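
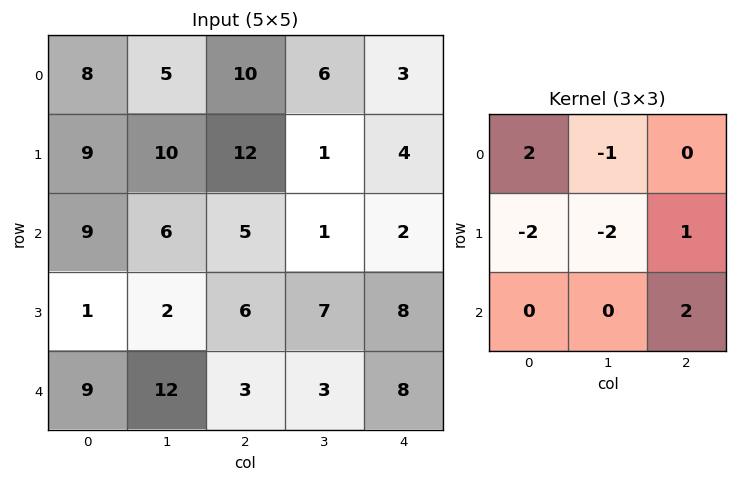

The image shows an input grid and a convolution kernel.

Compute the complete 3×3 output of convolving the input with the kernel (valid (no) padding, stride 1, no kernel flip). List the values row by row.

-5 -41 -4
-5 1 29
18 4 7

Output[0,0]: The receptive field on the input at this output position is [8 5 10 / 9 10 12 / 9 6 5]. Elementwise product with the kernel and sum: 8·2 + 5·-1 + 9·-2 + 10·-2 + 12·1 + 5·2.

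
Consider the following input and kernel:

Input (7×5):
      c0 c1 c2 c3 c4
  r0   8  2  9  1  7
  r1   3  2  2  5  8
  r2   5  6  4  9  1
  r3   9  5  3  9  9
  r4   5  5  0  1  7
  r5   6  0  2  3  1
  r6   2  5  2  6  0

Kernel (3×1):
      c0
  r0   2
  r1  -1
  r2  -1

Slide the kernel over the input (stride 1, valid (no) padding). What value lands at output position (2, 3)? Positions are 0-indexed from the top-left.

8

The receptive field on the input at this output position is [9 / 9 / 1]. Elementwise product with the kernel and sum: 9·2 + 9·-1 + 1·-1.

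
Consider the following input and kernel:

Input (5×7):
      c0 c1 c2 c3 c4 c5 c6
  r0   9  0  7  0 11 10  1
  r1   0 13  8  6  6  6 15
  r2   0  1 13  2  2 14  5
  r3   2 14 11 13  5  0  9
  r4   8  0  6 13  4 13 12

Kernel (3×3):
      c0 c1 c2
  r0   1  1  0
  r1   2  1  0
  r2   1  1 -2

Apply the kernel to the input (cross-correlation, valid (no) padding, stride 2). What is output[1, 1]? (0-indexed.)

61

The receptive field on the input at this output position is [13 2 2 / 11 13 5 / 6 13 4]. Elementwise product with the kernel and sum: 13·1 + 2·1 + 11·2 + 13·1 + 6·1 + 13·1 + 4·-2.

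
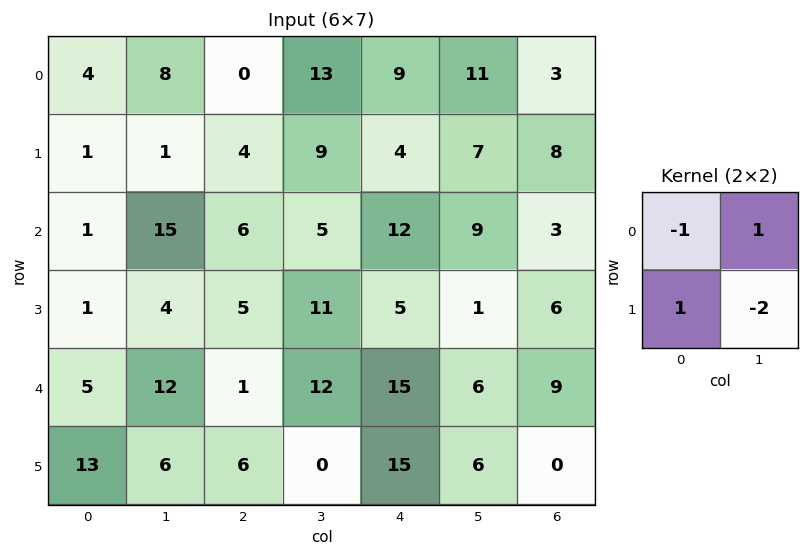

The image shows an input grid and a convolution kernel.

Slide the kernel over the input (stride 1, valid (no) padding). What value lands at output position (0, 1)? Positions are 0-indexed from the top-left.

The receptive field on the input at this output position is [8 0 / 1 4]. Elementwise product with the kernel and sum: 8·-1 + 0·1 + 1·1 + 4·-2.

-15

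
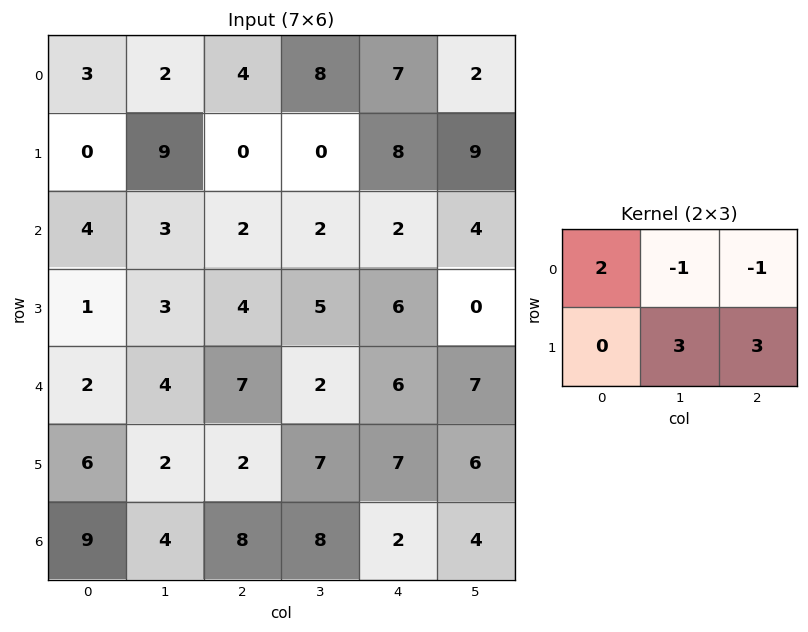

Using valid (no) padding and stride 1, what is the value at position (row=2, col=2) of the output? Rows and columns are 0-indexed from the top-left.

33

The receptive field on the input at this output position is [2 2 2 / 4 5 6]. Elementwise product with the kernel and sum: 2·2 + 2·-1 + 2·-1 + 5·3 + 6·3.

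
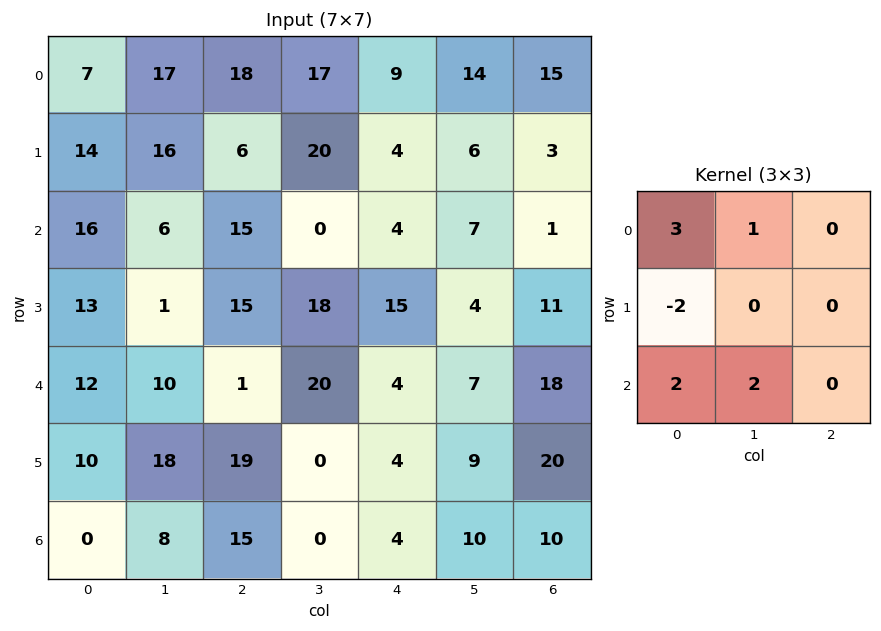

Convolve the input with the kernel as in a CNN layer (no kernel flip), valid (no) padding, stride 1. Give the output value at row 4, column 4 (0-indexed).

39

The receptive field on the input at this output position is [4 7 18 / 4 9 20 / 4 10 10]. Elementwise product with the kernel and sum: 4·3 + 7·1 + 4·-2 + 4·2 + 10·2.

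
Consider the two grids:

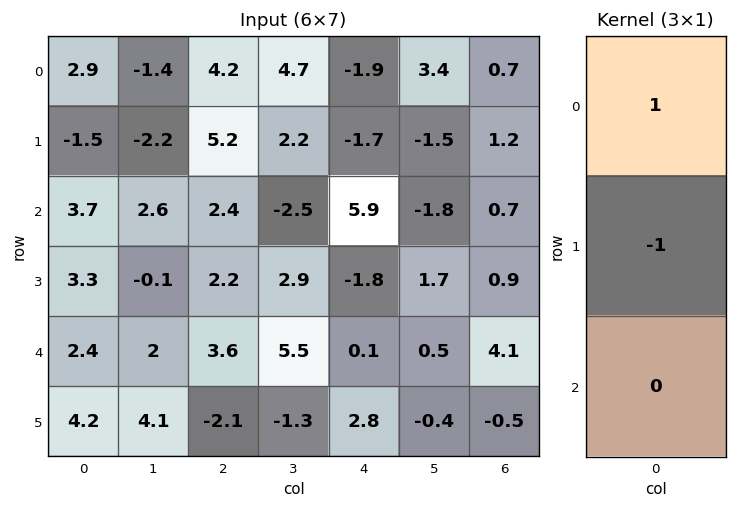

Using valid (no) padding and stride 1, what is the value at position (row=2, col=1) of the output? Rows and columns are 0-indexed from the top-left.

2.7

The receptive field on the input at this output position is [2.6 / -0.1 / 2]. Elementwise product with the kernel and sum: 2.6·1 + -0.1·-1.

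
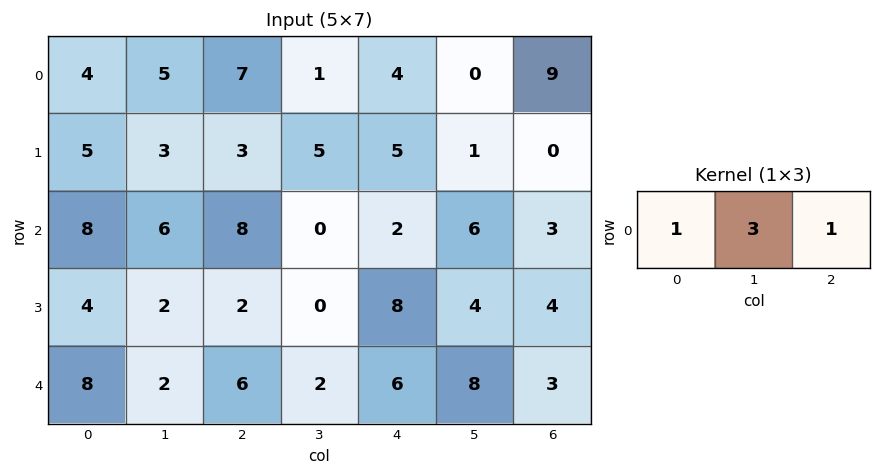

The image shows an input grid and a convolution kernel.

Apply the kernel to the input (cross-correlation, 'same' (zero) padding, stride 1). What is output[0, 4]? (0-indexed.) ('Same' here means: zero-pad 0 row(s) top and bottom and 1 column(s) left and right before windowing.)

13

The receptive field on the zero-padded input at this output position is [1 4 0]. Elementwise product with the kernel and sum: 1·1 + 4·3 + 0·1.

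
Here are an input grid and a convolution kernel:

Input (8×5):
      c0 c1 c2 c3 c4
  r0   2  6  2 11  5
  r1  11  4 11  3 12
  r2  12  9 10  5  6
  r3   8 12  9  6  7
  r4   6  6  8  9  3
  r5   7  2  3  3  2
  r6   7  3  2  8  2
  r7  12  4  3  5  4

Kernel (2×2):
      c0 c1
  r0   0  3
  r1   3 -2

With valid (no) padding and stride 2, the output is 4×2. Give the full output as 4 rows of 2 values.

43 60
27 30
35 30
37 23

Output[0,0]: The receptive field on the input at this output position is [2 6 / 11 4]. Elementwise product with the kernel and sum: 6·3 + 11·3 + 4·-2.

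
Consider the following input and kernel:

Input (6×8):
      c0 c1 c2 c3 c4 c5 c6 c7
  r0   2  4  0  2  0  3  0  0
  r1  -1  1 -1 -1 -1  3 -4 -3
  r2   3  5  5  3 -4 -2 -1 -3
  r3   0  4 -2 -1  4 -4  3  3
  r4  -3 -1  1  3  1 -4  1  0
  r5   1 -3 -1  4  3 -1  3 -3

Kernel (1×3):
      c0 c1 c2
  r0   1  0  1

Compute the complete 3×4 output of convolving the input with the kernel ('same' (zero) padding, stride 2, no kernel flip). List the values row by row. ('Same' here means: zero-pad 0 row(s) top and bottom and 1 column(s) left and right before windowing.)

Output[0,0]: The receptive field on the zero-padded input at this output position is [0 2 4]. Elementwise product with the kernel and sum: 0·1 + 4·1.
Output[0,1]: The receptive field on the zero-padded input at this output position is [4 0 2]. Elementwise product with the kernel and sum: 4·1 + 2·1.

4 6 5 3
5 8 1 -5
-1 2 -1 -4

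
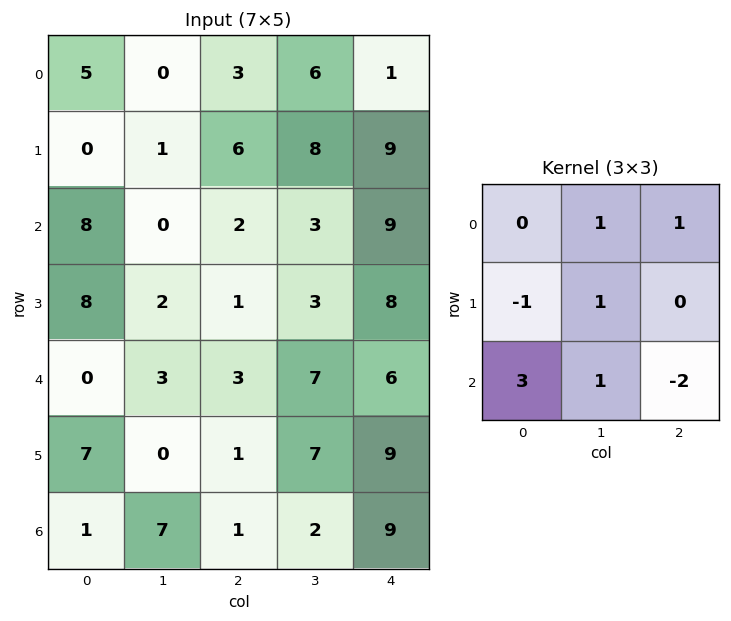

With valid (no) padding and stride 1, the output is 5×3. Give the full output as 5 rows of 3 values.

24 10 0
23 17 8
-7 2 18
25 -9 7
7 29 6

Output[0,0]: The receptive field on the input at this output position is [5 0 3 / 0 1 6 / 8 0 2]. Elementwise product with the kernel and sum: 0·1 + 3·1 + 0·-1 + 1·1 + 8·3 + 0·1 + 2·-2.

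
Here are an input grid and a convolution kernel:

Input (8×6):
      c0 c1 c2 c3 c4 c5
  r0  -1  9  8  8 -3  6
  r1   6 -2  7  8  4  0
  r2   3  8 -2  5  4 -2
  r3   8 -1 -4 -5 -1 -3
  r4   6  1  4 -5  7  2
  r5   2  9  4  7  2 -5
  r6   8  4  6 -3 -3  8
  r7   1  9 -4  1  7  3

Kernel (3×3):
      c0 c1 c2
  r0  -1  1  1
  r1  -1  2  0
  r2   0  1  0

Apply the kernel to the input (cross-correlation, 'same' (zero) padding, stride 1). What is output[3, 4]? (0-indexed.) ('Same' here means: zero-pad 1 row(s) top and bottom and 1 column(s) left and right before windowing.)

7

The receptive field on the zero-padded input at this output position is [5 4 -2 / -5 -1 -3 / -5 7 2]. Elementwise product with the kernel and sum: 5·-1 + 4·1 + -2·1 + -5·-1 + -1·2 + 7·1.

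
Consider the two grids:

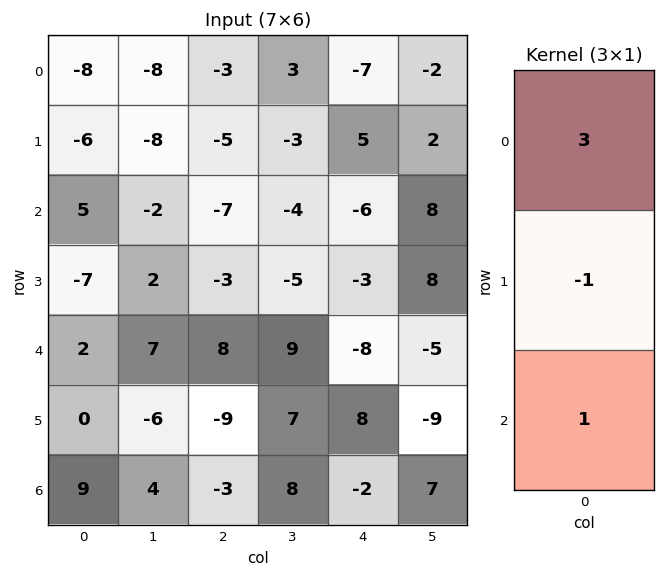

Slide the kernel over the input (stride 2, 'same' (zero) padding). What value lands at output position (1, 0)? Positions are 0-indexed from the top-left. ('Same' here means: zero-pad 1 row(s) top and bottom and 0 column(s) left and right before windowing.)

-30

The receptive field on the zero-padded input at this output position is [-6 / 5 / -7]. Elementwise product with the kernel and sum: -6·3 + 5·-1 + -7·1.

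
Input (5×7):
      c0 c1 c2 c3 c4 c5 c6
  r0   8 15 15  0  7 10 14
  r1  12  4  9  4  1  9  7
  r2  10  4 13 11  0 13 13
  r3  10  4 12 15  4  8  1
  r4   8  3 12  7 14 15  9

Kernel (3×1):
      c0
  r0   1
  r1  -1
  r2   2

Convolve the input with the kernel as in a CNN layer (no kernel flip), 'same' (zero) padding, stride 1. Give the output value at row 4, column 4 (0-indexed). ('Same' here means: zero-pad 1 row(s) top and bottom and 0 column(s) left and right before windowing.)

The receptive field on the zero-padded input at this output position is [4 / 14 / 0]. Elementwise product with the kernel and sum: 4·1 + 14·-1 + 0·2.

-10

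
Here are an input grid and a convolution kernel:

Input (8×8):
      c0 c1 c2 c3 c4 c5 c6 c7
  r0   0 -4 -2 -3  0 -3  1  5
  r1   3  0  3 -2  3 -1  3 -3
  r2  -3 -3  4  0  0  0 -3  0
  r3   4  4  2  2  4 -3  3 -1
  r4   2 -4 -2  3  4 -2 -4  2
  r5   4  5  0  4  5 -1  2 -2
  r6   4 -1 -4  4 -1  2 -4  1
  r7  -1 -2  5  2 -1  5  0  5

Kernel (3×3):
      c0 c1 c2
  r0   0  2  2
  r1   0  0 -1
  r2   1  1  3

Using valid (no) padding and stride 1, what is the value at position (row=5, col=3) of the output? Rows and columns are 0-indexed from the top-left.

The receptive field on the input at this output position is [4 5 -1 / 4 -1 2 / 2 -1 5]. Elementwise product with the kernel and sum: 5·2 + -1·2 + 2·-1 + 2·1 + -1·1 + 5·3.

22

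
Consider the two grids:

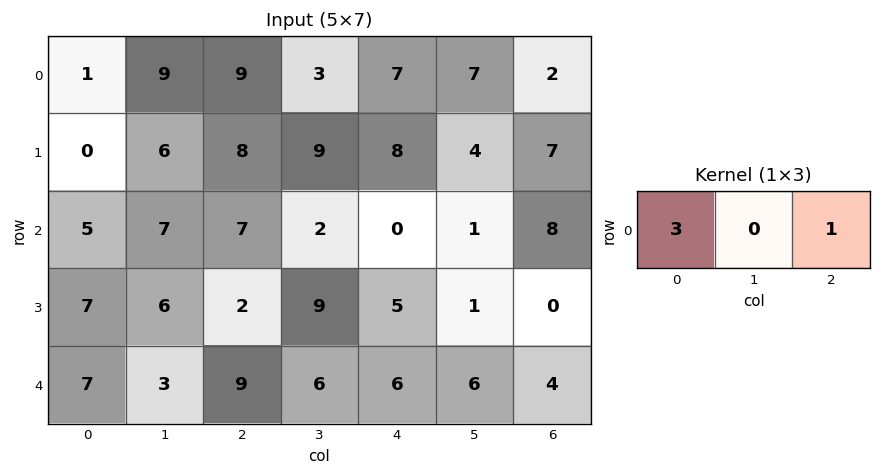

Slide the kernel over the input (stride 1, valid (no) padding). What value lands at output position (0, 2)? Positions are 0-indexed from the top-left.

34

The receptive field on the input at this output position is [9 3 7]. Elementwise product with the kernel and sum: 9·3 + 7·1.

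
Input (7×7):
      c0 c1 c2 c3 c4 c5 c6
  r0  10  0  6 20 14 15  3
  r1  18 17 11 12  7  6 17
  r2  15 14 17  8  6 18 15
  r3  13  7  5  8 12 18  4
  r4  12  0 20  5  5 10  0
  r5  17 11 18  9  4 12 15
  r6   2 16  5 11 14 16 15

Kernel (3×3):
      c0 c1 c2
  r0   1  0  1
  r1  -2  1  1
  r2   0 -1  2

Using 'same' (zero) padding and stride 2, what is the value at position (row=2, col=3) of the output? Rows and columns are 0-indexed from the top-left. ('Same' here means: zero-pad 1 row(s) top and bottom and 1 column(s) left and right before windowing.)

-17

The receptive field on the zero-padded input at this output position is [18 4 0 / 10 0 0 / 12 15 0]. Elementwise product with the kernel and sum: 18·1 + 0·1 + 10·-2 + 0·1 + 0·1 + 15·-1 + 0·2.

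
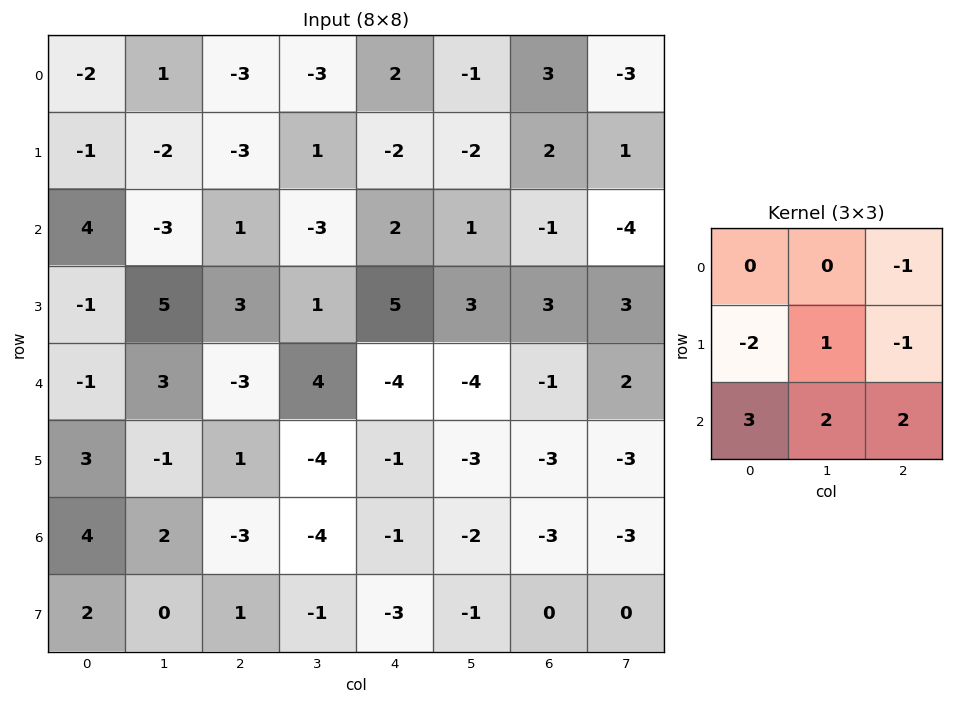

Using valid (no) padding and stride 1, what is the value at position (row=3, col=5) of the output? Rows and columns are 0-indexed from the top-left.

-19

The receptive field on the input at this output position is [3 3 3 / -4 -1 2 / -3 -3 -3]. Elementwise product with the kernel and sum: 3·-1 + -4·-2 + -1·1 + 2·-1 + -3·3 + -3·2 + -3·2.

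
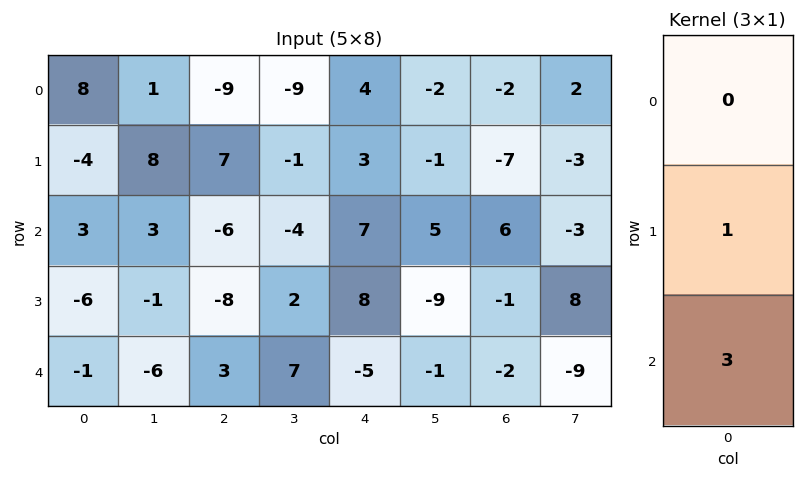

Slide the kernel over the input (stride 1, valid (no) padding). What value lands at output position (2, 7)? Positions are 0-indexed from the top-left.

-19

The receptive field on the input at this output position is [-3 / 8 / -9]. Elementwise product with the kernel and sum: 8·1 + -9·3.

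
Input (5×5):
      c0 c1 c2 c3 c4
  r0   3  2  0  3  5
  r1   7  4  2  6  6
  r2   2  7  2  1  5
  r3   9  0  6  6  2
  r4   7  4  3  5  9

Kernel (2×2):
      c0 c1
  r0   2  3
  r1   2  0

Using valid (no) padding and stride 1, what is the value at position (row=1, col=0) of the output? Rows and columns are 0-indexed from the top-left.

The receptive field on the input at this output position is [7 4 / 2 7]. Elementwise product with the kernel and sum: 7·2 + 4·3 + 2·2.

30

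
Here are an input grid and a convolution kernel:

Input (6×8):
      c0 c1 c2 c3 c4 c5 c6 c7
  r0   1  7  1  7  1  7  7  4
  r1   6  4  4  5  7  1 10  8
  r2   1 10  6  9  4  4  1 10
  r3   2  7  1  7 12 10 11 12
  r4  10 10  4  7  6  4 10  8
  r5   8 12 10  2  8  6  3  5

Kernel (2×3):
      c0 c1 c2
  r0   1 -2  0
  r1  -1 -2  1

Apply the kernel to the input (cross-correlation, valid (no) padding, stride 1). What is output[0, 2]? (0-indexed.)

-20

The receptive field on the input at this output position is [1 7 1 / 4 5 7]. Elementwise product with the kernel and sum: 1·1 + 7·-2 + 4·-1 + 5·-2 + 7·1.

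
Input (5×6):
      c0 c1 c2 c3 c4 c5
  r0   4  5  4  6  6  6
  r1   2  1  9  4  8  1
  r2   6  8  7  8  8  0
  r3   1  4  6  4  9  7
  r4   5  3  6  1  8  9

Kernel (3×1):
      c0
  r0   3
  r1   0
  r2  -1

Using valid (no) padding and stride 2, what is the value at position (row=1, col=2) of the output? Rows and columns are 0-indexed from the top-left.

The receptive field on the input at this output position is [8 / 9 / 8]. Elementwise product with the kernel and sum: 8·3 + 8·-1.

16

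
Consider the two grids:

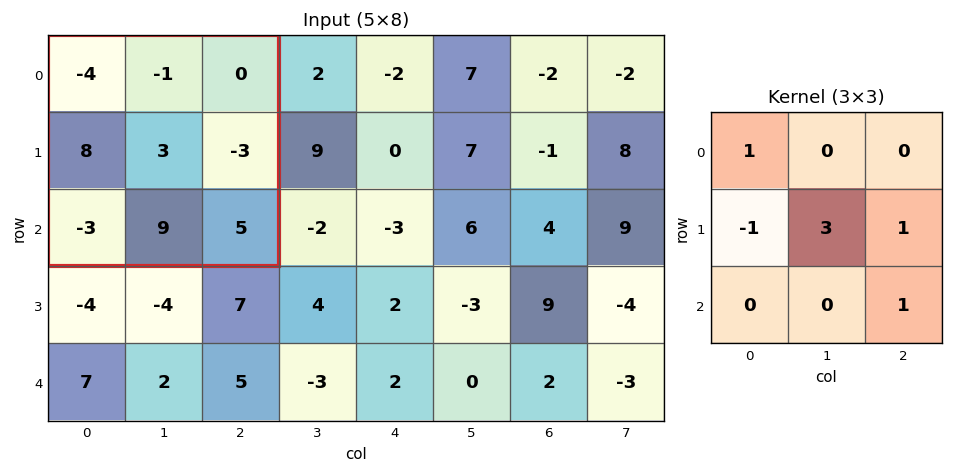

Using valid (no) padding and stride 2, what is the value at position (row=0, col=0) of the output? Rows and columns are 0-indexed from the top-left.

-1

The receptive field on the input at this output position is [-4 -1 0 / 8 3 -3 / -3 9 5]. Elementwise product with the kernel and sum: -4·1 + 8·-1 + 3·3 + -3·1 + 5·1.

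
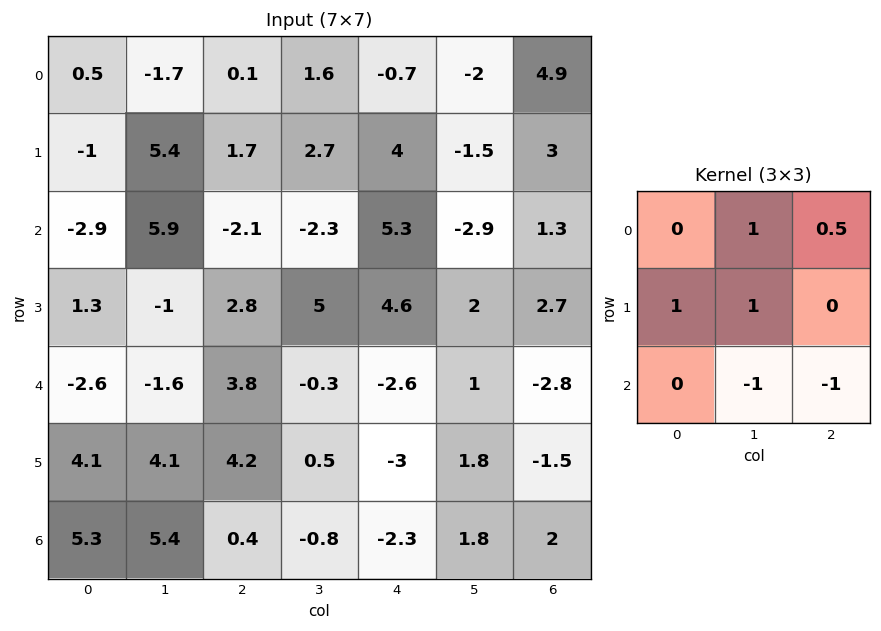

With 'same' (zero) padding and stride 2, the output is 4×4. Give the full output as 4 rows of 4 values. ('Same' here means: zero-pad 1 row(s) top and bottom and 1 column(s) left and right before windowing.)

Output[0,0]: The receptive field on the zero-padded input at this output position is [0 0 0 / 0 0.5 -1.7 / 0 -1 5.4]. Elementwise product with the kernel and sum: 0·1 + 0·0.5 + 0·1 + 0.5·1 + -1·-1 + 5.4·-1.

-3.9 -6 -1.6 -0.1
-1.5 -0.95 -0.35 -1.3
-10 2.8 3.9 2.4
11.45 10.25 -5.2 2.3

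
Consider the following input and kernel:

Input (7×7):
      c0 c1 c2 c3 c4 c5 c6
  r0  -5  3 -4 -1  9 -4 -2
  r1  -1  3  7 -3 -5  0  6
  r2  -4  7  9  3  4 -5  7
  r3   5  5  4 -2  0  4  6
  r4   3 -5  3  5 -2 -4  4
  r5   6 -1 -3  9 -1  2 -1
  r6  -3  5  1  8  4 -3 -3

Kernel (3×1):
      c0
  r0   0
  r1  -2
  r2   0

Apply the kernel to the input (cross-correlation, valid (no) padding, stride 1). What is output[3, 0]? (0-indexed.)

-6

The receptive field on the input at this output position is [5 / 3 / 6]. Elementwise product with the kernel and sum: 3·-2.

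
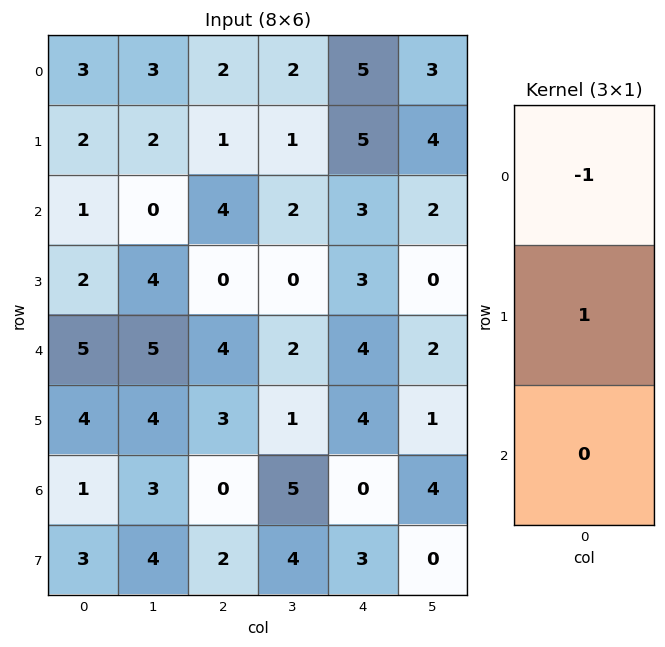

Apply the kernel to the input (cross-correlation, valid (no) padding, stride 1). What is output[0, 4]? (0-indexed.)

0

The receptive field on the input at this output position is [5 / 5 / 3]. Elementwise product with the kernel and sum: 5·-1 + 5·1.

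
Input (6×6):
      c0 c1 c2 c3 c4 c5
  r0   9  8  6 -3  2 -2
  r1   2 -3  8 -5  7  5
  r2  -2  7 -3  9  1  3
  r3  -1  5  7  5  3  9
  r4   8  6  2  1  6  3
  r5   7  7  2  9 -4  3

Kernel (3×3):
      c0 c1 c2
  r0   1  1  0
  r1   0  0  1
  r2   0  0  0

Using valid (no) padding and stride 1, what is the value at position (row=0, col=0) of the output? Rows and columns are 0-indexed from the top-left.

25

The receptive field on the input at this output position is [9 8 6 / 2 -3 8 / -2 7 -3]. Elementwise product with the kernel and sum: 9·1 + 8·1 + 8·1.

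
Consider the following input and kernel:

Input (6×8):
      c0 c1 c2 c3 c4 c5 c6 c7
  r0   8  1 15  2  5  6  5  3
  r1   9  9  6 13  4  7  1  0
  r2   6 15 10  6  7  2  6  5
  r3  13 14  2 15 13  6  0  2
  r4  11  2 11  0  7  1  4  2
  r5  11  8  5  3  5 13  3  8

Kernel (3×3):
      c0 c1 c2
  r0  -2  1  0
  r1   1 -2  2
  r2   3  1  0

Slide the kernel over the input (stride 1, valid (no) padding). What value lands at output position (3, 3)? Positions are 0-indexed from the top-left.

The receptive field on the input at this output position is [15 13 6 / 0 7 1 / 3 5 13]. Elementwise product with the kernel and sum: 15·-2 + 13·1 + 0·1 + 7·-2 + 1·2 + 3·3 + 5·1.

-15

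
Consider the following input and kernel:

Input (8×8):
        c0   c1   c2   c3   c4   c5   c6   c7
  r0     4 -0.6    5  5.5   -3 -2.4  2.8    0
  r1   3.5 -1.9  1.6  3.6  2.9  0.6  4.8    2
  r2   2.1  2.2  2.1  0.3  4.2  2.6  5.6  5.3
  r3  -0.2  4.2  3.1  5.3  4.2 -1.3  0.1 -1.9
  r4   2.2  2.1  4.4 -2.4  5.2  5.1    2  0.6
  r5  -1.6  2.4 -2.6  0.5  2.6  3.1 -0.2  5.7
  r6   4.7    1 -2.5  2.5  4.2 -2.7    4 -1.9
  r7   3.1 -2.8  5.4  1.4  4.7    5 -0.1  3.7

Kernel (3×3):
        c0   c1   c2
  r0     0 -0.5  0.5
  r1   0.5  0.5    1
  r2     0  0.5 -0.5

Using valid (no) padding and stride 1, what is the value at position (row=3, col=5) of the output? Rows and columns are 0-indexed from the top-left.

0.2

The receptive field on the input at this output position is [-1.3 0.1 -1.9 / 5.1 2 0.6 / 3.1 -0.2 5.7]. Elementwise product with the kernel and sum: 0.1·-0.5 + -1.9·0.5 + 5.1·0.5 + 2·0.5 + 0.6·1 + -0.2·0.5 + 5.7·-0.5.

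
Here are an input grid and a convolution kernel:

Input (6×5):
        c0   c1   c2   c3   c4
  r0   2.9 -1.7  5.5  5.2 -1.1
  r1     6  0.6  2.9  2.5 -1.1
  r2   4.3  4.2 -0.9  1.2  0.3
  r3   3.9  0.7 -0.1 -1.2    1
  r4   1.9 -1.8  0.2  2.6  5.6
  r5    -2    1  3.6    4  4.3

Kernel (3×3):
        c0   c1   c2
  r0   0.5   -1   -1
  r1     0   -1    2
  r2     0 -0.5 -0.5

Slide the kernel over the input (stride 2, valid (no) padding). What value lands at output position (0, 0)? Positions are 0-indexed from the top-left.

The receptive field on the input at this output position is [2.9 -1.7 5.5 / 6 0.6 2.9 / 4.3 4.2 -0.9]. Elementwise product with the kernel and sum: 2.9·0.5 + -1.7·-1 + 5.5·-1 + 0.6·-1 + 2.9·2 + 4.2·-0.5 + -0.9·-0.5.

1.2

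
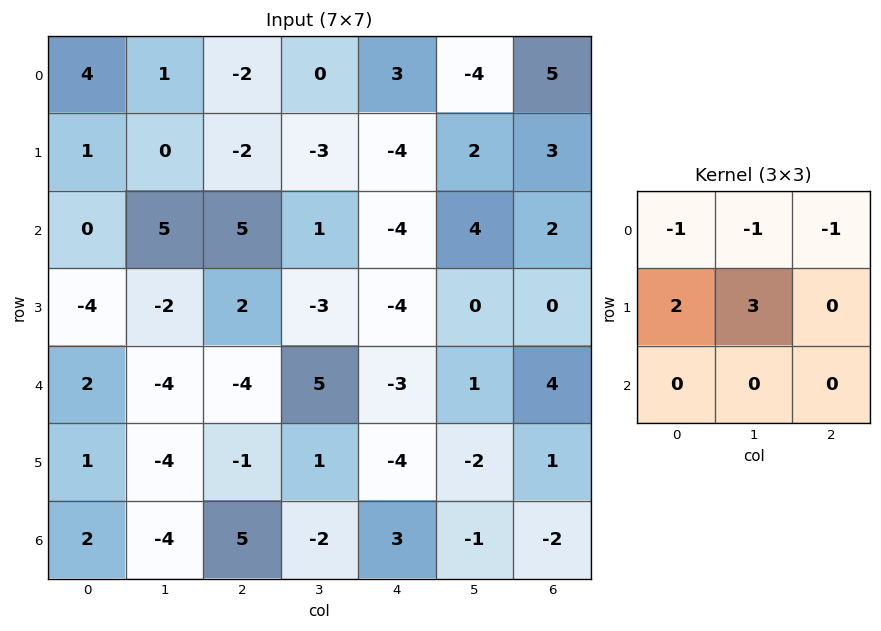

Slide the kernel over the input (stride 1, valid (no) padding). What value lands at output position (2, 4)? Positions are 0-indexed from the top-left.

The receptive field on the input at this output position is [-4 4 2 / -4 0 0 / -3 1 4]. Elementwise product with the kernel and sum: -4·-1 + 4·-1 + 2·-1 + -4·2 + 0·3.

-10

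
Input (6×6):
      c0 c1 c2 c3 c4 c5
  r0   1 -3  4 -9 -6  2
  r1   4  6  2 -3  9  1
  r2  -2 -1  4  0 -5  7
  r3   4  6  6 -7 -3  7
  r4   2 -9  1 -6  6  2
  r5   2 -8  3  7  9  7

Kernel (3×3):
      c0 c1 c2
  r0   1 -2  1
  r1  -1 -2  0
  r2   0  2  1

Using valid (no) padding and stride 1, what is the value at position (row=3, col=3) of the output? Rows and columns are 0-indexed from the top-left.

25

The receptive field on the input at this output position is [-7 -3 7 / -6 6 2 / 7 9 7]. Elementwise product with the kernel and sum: -7·1 + -3·-2 + 7·1 + -6·-1 + 6·-2 + 9·2 + 7·1.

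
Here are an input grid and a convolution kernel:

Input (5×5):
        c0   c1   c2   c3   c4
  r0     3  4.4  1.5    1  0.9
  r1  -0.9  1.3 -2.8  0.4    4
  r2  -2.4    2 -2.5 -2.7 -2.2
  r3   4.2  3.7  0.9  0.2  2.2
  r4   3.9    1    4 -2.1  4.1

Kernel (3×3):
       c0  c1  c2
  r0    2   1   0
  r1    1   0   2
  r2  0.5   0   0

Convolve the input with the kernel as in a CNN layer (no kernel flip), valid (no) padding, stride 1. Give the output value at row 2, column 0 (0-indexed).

The receptive field on the input at this output position is [-2.4 2 -2.5 / 4.2 3.7 0.9 / 3.9 1 4]. Elementwise product with the kernel and sum: -2.4·2 + 2·1 + 4.2·1 + 0.9·2 + 3.9·0.5.

5.15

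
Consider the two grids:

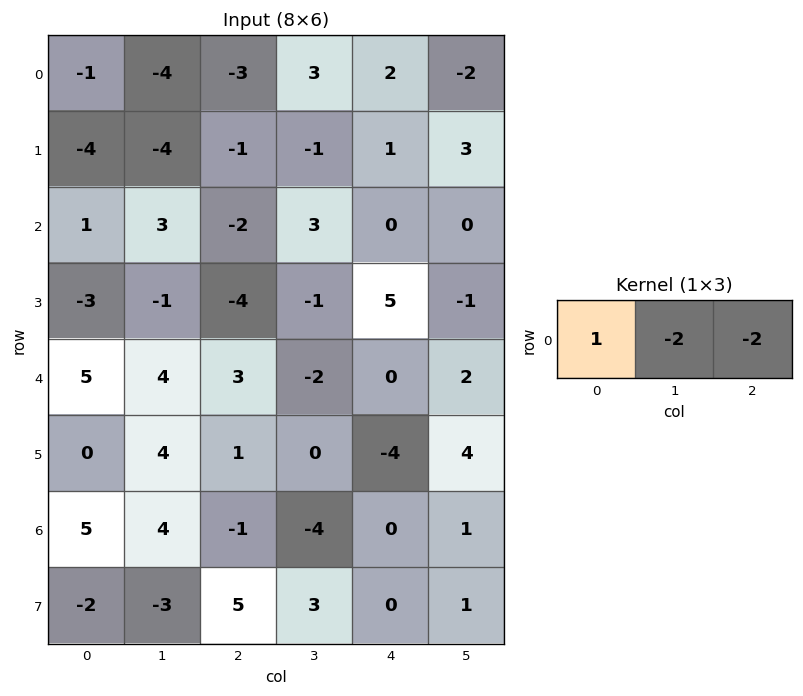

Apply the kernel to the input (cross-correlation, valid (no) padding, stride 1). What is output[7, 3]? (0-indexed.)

1

The receptive field on the input at this output position is [3 0 1]. Elementwise product with the kernel and sum: 3·1 + 0·-2 + 1·-2.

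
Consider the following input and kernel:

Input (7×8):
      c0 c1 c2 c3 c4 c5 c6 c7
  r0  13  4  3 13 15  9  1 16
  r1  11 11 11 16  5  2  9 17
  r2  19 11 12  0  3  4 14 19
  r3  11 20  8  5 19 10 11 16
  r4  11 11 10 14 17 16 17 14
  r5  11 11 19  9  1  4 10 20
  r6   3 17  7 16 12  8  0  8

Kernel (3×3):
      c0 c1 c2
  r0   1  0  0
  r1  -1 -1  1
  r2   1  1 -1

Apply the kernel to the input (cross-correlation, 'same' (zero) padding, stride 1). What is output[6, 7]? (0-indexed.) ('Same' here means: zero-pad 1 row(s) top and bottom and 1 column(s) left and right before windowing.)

2

The receptive field on the zero-padded input at this output position is [10 20 0 / 0 8 0 / 0 0 0]. Elementwise product with the kernel and sum: 10·1 + 0·-1 + 8·-1 + 0·1 + 0·1 + 0·1 + 0·-1.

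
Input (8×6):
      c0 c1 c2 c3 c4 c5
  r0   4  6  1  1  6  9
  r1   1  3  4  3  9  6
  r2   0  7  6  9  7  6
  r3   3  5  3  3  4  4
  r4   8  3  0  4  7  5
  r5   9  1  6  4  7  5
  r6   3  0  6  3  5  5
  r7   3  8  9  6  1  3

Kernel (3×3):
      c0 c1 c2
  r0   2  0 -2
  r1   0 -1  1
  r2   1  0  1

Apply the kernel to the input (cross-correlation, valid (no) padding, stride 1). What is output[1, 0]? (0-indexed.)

The receptive field on the input at this output position is [1 3 4 / 0 7 6 / 3 5 3]. Elementwise product with the kernel and sum: 1·2 + 4·-2 + 7·-1 + 6·1 + 3·1 + 3·1.

-1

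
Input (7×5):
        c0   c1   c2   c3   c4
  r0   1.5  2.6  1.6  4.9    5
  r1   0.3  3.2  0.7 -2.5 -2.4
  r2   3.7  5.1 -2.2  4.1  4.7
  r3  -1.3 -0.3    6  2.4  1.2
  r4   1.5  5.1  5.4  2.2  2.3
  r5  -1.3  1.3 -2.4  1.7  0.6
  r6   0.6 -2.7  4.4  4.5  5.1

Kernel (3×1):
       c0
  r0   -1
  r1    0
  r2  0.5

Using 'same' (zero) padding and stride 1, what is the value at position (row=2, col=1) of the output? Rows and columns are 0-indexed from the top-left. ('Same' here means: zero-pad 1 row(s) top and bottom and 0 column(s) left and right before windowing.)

-3.35

The receptive field on the zero-padded input at this output position is [3.2 / 5.1 / -0.3]. Elementwise product with the kernel and sum: 3.2·-1 + -0.3·0.5.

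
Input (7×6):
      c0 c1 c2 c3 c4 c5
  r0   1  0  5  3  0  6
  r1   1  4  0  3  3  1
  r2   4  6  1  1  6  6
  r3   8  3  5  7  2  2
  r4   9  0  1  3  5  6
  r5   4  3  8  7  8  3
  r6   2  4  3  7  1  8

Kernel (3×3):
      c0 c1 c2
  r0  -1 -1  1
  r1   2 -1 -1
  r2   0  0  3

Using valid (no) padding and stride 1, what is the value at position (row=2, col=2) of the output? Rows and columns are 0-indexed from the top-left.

The receptive field on the input at this output position is [1 1 6 / 5 7 2 / 1 3 5]. Elementwise product with the kernel and sum: 1·-1 + 1·-1 + 6·1 + 5·2 + 7·-1 + 2·-1 + 5·3.

20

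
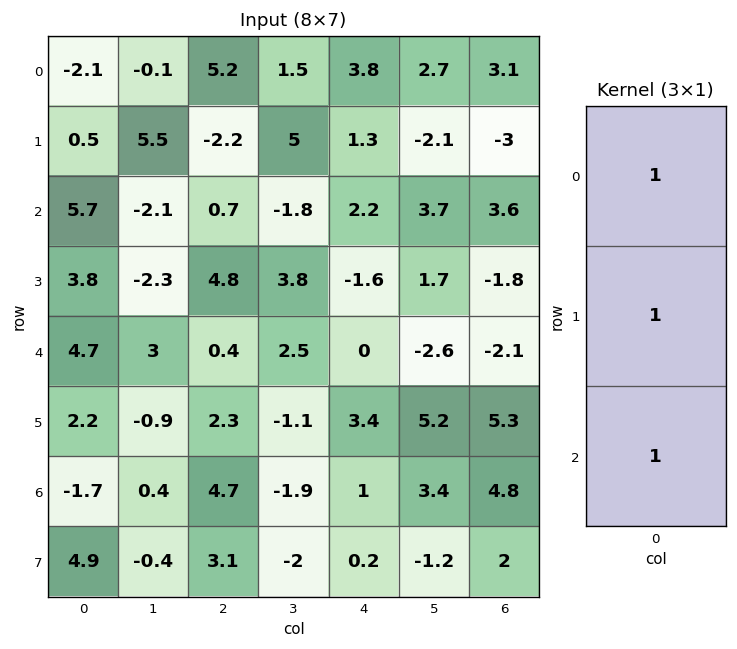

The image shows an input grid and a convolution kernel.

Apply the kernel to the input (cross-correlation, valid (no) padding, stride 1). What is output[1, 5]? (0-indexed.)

3.3

The receptive field on the input at this output position is [-2.1 / 3.7 / 1.7]. Elementwise product with the kernel and sum: -2.1·1 + 3.7·1 + 1.7·1.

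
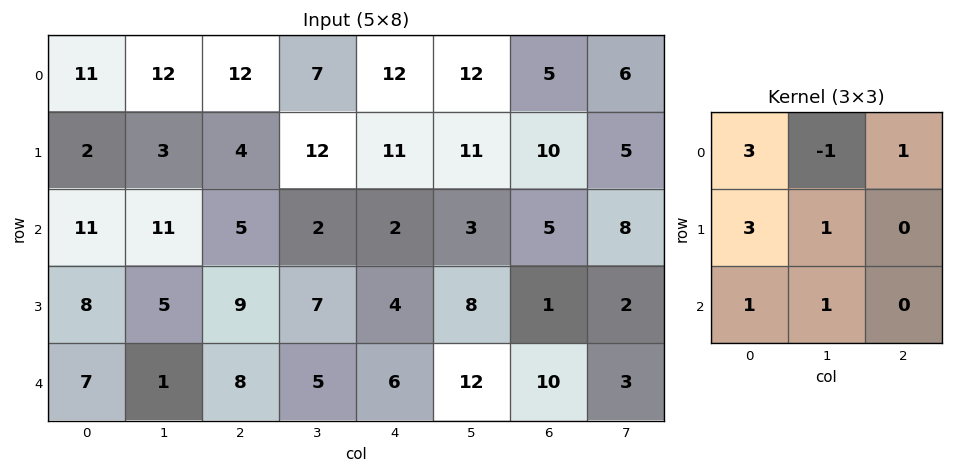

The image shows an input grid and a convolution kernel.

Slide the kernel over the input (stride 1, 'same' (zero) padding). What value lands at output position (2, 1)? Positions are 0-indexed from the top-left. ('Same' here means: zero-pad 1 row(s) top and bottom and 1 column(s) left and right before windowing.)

64

The receptive field on the zero-padded input at this output position is [2 3 4 / 11 11 5 / 8 5 9]. Elementwise product with the kernel and sum: 2·3 + 3·-1 + 4·1 + 11·3 + 11·1 + 8·1 + 5·1.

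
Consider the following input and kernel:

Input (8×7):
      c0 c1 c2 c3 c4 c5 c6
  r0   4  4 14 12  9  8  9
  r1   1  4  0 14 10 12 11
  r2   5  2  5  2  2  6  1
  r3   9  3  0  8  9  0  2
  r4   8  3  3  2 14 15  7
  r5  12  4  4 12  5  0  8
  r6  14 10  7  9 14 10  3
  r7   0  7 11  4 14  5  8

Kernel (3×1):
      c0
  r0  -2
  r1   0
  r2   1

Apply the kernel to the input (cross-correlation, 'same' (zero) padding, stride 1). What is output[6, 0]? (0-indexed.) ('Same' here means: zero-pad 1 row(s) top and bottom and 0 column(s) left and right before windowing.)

-24

The receptive field on the zero-padded input at this output position is [12 / 14 / 0]. Elementwise product with the kernel and sum: 12·-2 + 0·1.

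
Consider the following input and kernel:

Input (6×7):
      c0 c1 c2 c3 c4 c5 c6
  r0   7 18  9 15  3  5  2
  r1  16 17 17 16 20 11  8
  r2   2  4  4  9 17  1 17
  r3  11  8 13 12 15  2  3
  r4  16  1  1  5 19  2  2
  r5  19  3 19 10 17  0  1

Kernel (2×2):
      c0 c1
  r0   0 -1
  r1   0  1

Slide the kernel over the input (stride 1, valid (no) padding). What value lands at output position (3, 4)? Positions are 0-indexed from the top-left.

0

The receptive field on the input at this output position is [15 2 / 19 2]. Elementwise product with the kernel and sum: 2·-1 + 2·1.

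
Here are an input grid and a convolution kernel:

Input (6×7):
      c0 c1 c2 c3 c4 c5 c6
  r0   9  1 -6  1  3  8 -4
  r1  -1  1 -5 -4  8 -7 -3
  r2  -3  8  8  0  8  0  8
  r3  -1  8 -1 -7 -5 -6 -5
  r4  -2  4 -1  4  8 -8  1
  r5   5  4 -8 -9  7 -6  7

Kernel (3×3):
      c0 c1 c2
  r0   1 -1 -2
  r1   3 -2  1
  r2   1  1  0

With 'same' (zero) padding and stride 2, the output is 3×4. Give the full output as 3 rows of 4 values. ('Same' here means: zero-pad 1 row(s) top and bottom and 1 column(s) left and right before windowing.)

-18 12 9 22
12 29 -26 -31
-2 37 -4 -26

Output[0,0]: The receptive field on the zero-padded input at this output position is [0 0 0 / 0 9 1 / 0 -1 1]. Elementwise product with the kernel and sum: 0·1 + 0·-1 + 0·-2 + 0·3 + 9·-2 + 1·1 + 0·1 + -1·1.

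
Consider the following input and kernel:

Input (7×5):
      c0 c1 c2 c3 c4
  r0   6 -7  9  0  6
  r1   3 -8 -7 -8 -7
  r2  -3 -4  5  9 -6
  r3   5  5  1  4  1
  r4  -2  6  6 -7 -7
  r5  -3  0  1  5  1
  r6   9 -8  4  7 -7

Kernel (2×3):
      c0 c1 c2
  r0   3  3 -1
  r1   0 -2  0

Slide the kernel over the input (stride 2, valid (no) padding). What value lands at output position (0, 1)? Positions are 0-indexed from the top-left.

The receptive field on the input at this output position is [9 0 6 / -7 -8 -7]. Elementwise product with the kernel and sum: 9·3 + 0·3 + 6·-1 + -8·-2.

37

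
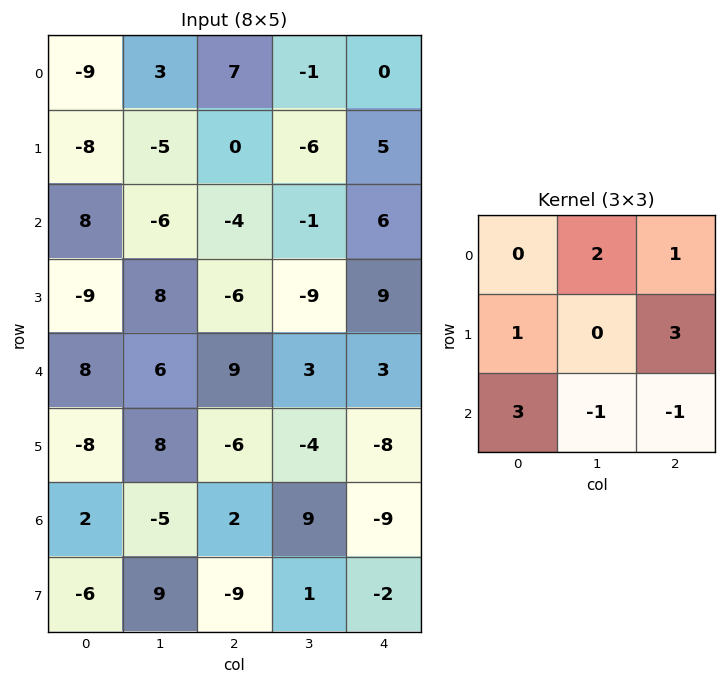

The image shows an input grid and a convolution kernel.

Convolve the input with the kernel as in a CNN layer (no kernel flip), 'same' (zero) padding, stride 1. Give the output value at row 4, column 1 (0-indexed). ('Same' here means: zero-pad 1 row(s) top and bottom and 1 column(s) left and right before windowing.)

19

The receptive field on the zero-padded input at this output position is [-9 8 -6 / 8 6 9 / -8 8 -6]. Elementwise product with the kernel and sum: 8·2 + -6·1 + 8·1 + 9·3 + -8·3 + 8·-1 + -6·-1.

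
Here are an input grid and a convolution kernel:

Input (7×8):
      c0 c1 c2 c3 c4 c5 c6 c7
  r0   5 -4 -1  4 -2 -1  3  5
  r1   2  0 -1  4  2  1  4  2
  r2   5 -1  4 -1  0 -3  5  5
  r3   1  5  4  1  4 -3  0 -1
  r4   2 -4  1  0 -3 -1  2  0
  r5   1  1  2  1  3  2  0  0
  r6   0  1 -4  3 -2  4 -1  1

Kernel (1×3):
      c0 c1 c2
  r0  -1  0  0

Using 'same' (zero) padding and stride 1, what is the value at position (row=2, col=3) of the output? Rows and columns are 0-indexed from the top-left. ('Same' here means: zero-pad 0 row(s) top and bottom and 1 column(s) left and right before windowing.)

-4

The receptive field on the zero-padded input at this output position is [4 -1 0]. Elementwise product with the kernel and sum: 4·-1.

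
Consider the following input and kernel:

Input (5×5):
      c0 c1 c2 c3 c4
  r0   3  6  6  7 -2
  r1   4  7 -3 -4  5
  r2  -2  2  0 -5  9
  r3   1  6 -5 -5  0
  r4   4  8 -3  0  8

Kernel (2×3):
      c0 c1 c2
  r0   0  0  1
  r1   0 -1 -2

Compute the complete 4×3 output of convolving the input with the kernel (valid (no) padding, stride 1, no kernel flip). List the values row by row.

Output[0,0]: The receptive field on the input at this output position is [3 6 6 / 4 7 -3]. Elementwise product with the kernel and sum: 6·1 + 7·-1 + -3·-2.
Output[0,1]: The receptive field on the input at this output position is [6 6 7 / 7 -3 -4]. Elementwise product with the kernel and sum: 7·1 + -3·-1 + -4·-2.

5 18 -8
-5 6 -8
4 10 14
-7 -2 -16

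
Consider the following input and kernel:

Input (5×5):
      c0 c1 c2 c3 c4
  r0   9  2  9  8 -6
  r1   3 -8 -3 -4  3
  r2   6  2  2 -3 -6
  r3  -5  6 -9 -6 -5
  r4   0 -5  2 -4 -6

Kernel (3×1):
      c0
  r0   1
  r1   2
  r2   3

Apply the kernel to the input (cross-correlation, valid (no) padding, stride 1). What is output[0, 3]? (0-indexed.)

The receptive field on the input at this output position is [8 / -4 / -3]. Elementwise product with the kernel and sum: 8·1 + -4·2 + -3·3.

-9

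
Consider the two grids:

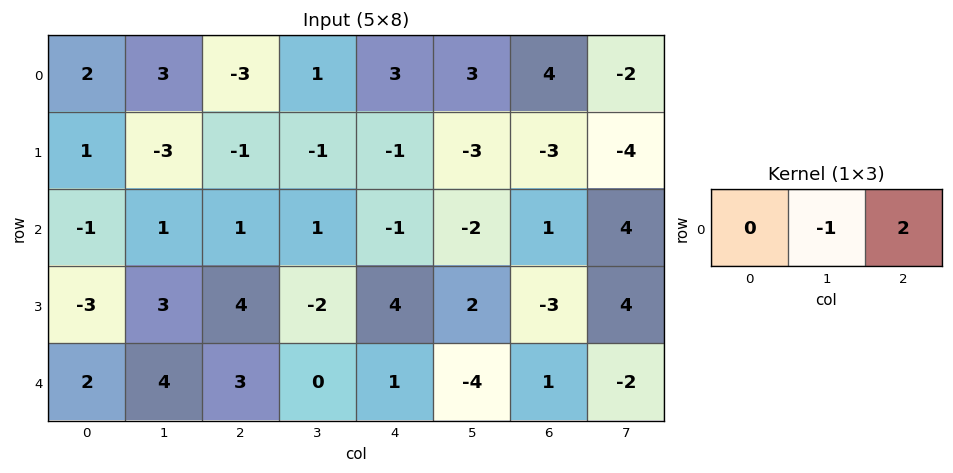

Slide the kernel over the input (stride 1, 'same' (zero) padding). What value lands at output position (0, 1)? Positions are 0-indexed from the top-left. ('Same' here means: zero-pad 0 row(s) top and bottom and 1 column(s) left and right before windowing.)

-9

The receptive field on the zero-padded input at this output position is [2 3 -3]. Elementwise product with the kernel and sum: 3·-1 + -3·2.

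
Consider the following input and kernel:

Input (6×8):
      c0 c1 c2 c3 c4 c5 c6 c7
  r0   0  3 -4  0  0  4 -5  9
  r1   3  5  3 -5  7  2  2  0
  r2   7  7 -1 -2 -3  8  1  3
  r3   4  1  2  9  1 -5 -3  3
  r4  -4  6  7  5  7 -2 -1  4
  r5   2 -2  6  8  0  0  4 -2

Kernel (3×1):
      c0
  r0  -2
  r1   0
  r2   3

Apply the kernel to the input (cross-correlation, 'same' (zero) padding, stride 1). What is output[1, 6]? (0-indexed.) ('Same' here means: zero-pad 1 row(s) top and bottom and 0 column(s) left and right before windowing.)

The receptive field on the zero-padded input at this output position is [-5 / 2 / 1]. Elementwise product with the kernel and sum: -5·-2 + 1·3.

13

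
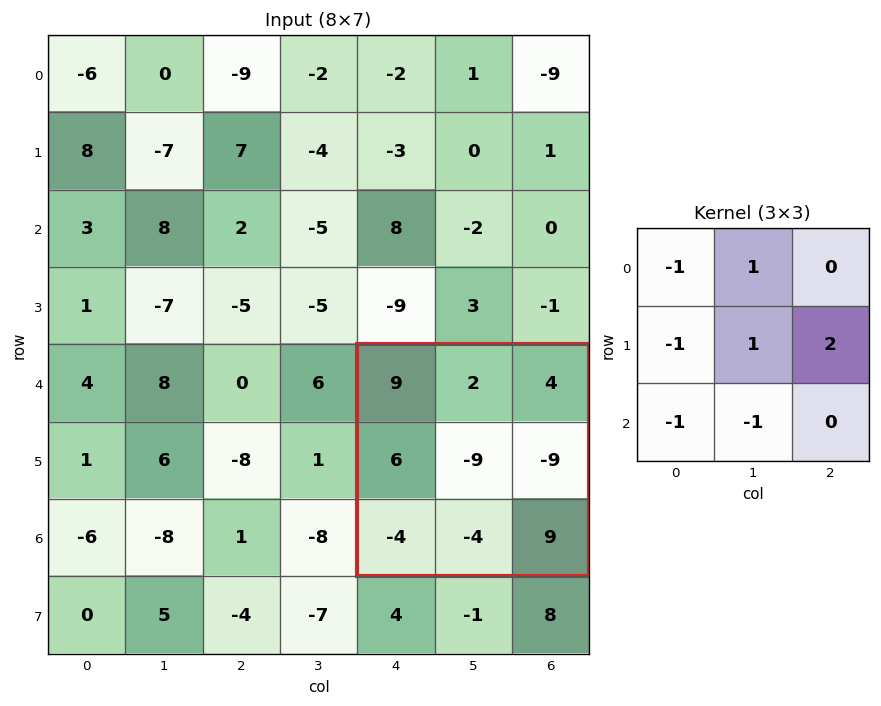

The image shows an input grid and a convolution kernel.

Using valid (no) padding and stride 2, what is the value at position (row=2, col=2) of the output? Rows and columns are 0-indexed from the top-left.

The receptive field on the input at this output position is [9 2 4 / 6 -9 -9 / -4 -4 9]. Elementwise product with the kernel and sum: 9·-1 + 2·1 + 6·-1 + -9·1 + -9·2 + -4·-1 + -4·-1.

-32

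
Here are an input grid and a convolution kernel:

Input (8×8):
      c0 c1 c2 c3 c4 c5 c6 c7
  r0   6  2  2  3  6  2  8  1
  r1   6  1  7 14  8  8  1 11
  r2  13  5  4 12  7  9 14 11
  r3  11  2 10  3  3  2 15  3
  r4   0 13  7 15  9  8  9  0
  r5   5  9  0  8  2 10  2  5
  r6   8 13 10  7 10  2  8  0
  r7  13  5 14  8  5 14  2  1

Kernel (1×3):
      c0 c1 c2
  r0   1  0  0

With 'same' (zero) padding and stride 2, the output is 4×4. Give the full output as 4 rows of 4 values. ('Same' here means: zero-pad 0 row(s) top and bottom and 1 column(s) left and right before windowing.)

0 2 3 2
0 5 12 9
0 13 15 8
0 13 7 2

Output[0,0]: The receptive field on the zero-padded input at this output position is [0 6 2]. Elementwise product with the kernel and sum: 0·1.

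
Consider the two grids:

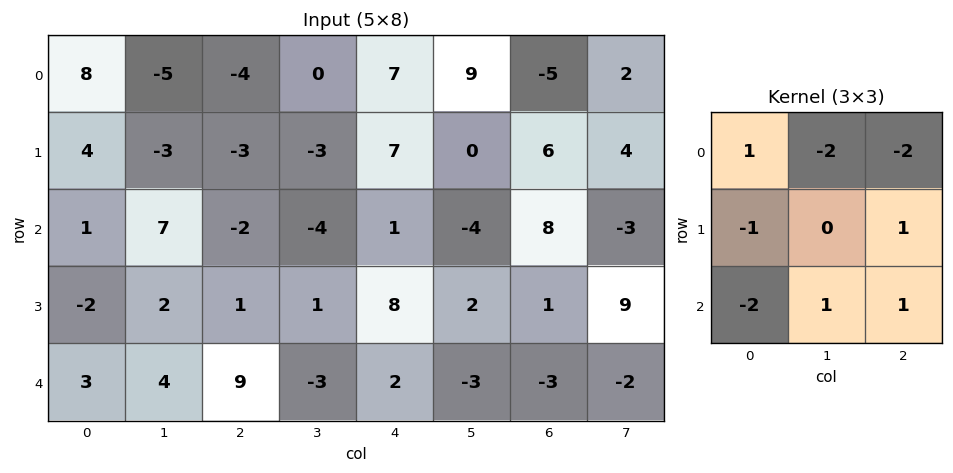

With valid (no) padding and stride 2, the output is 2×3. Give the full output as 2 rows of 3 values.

22 -7 0
1 -8 -24

Output[0,0]: The receptive field on the input at this output position is [8 -5 -4 / 4 -3 -3 / 1 7 -2]. Elementwise product with the kernel and sum: 8·1 + -5·-2 + -4·-2 + 4·-1 + -3·1 + 1·-2 + 7·1 + -2·1.
Output[0,1]: The receptive field on the input at this output position is [-4 0 7 / -3 -3 7 / -2 -4 1]. Elementwise product with the kernel and sum: -4·1 + 0·-2 + 7·-2 + -3·-1 + 7·1 + -2·-2 + -4·1 + 1·1.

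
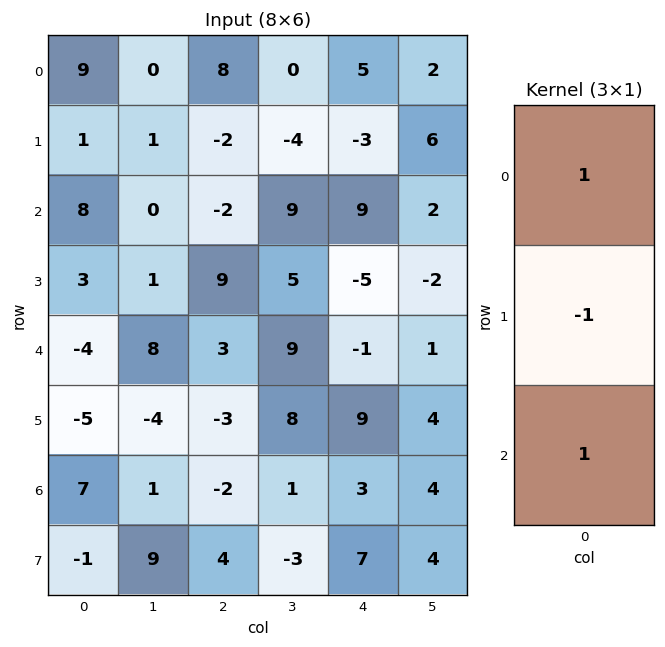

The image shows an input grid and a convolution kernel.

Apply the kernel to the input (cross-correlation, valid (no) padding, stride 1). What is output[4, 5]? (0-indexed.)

1

The receptive field on the input at this output position is [1 / 4 / 4]. Elementwise product with the kernel and sum: 1·1 + 4·-1 + 4·1.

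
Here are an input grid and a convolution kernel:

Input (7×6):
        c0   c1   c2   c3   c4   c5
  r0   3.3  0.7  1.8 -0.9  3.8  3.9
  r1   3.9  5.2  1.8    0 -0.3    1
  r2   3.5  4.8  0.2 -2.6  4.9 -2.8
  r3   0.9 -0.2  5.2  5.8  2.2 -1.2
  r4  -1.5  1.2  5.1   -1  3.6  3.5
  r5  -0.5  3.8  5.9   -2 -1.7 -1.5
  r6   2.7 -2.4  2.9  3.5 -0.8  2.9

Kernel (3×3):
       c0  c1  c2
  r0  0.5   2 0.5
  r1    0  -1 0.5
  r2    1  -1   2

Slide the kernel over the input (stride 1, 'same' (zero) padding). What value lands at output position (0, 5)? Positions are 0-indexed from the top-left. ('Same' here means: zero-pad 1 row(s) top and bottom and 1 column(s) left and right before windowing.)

The receptive field on the zero-padded input at this output position is [0 0 0 / 3.8 3.9 0 / -0.3 1 0]. Elementwise product with the kernel and sum: 0·0.5 + 0·2 + 0·0.5 + 3.9·-1 + 0·0.5 + -0.3·1 + 1·-1 + 0·2.

-5.2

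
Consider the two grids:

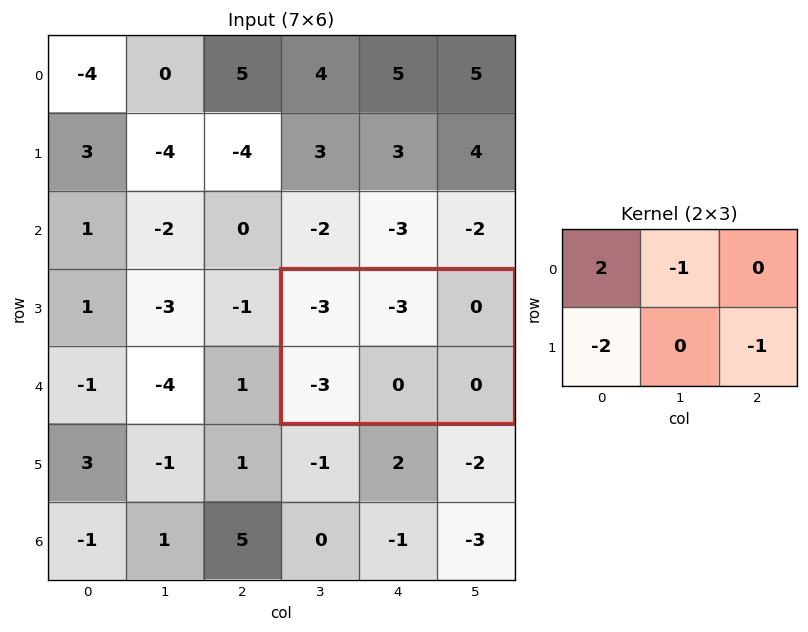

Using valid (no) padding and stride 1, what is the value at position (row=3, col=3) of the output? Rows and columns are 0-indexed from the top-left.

3

The receptive field on the input at this output position is [-3 -3 0 / -3 0 0]. Elementwise product with the kernel and sum: -3·2 + -3·-1 + -3·-2 + 0·-1.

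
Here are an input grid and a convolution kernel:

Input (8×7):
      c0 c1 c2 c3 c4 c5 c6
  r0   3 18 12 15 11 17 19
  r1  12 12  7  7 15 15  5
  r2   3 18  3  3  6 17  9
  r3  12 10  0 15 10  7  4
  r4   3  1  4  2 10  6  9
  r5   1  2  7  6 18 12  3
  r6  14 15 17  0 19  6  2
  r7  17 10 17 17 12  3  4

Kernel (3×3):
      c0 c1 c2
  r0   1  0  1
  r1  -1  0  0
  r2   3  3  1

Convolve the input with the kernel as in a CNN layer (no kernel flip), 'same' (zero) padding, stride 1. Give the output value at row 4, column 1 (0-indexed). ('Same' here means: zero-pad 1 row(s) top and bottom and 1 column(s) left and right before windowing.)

25

The receptive field on the zero-padded input at this output position is [12 10 0 / 3 1 4 / 1 2 7]. Elementwise product with the kernel and sum: 12·1 + 0·1 + 3·-1 + 1·3 + 2·3 + 7·1.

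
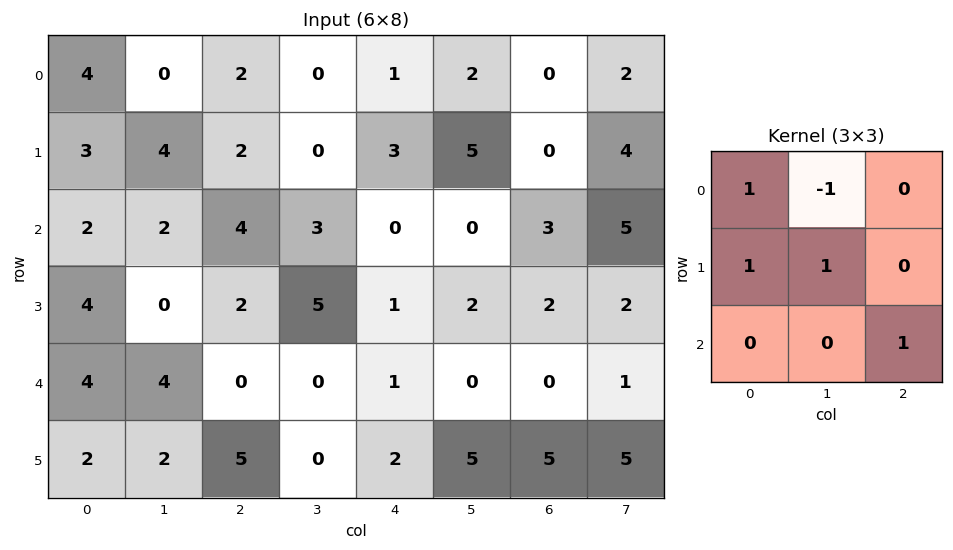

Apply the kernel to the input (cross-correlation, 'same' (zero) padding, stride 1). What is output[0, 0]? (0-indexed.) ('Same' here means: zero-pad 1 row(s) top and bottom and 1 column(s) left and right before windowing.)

8

The receptive field on the zero-padded input at this output position is [0 0 0 / 0 4 0 / 0 3 4]. Elementwise product with the kernel and sum: 0·1 + 0·-1 + 0·1 + 4·1 + 4·1.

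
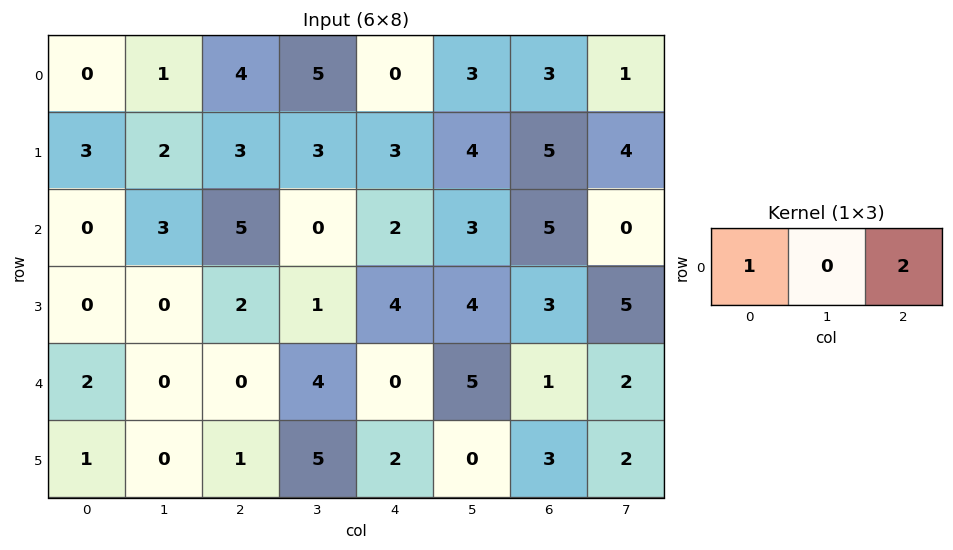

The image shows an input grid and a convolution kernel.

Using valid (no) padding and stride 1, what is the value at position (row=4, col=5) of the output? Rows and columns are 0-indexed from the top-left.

9

The receptive field on the input at this output position is [5 1 2]. Elementwise product with the kernel and sum: 5·1 + 2·2.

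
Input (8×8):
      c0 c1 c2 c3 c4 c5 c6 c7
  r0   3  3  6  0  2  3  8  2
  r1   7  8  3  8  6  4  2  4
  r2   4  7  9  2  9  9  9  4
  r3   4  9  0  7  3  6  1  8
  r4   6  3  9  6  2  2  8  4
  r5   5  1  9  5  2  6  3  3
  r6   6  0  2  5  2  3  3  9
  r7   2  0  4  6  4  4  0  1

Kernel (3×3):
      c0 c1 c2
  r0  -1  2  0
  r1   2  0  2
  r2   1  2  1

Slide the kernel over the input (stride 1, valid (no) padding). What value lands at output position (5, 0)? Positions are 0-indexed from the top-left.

The receptive field on the input at this output position is [5 1 9 / 6 0 2 / 2 0 4]. Elementwise product with the kernel and sum: 5·-1 + 1·2 + 6·2 + 2·2 + 2·1 + 0·2 + 4·1.

19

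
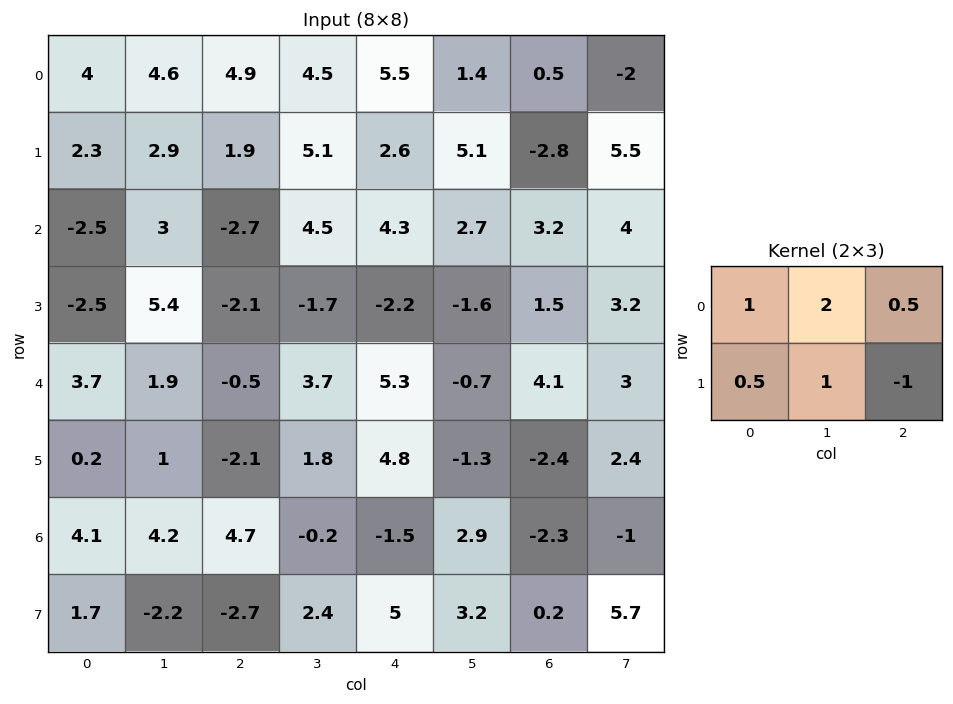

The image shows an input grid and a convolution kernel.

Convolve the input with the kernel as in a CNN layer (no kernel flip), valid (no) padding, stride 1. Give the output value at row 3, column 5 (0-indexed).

The receptive field on the input at this output position is [-1.6 1.5 3.2 / -0.7 4.1 3]. Elementwise product with the kernel and sum: -1.6·1 + 1.5·2 + 3.2·0.5 + -0.7·0.5 + 4.1·1 + 3·-1.

3.75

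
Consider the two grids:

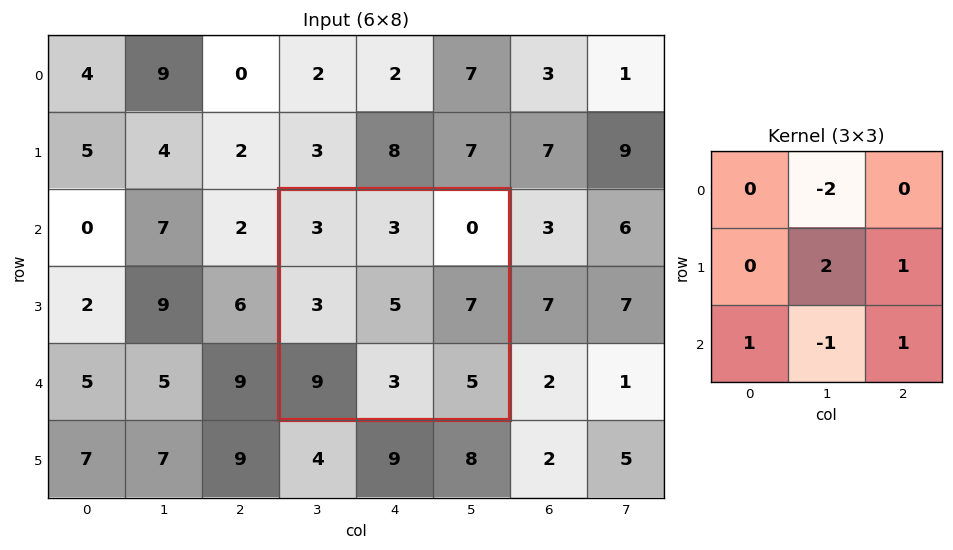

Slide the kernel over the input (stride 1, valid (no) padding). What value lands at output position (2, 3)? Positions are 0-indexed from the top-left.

The receptive field on the input at this output position is [3 3 0 / 3 5 7 / 9 3 5]. Elementwise product with the kernel and sum: 3·-2 + 5·2 + 7·1 + 9·1 + 3·-1 + 5·1.

22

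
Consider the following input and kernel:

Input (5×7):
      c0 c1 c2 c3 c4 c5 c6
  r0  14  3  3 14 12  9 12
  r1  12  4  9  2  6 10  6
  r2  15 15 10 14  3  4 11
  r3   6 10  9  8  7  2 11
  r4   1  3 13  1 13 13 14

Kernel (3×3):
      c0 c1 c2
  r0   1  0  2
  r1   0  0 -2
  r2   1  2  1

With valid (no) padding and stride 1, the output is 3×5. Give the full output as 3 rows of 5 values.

Output[0,0]: The receptive field on the input at this output position is [14 3 3 / 12 4 9 / 15 15 10]. Elementwise product with the kernel and sum: 14·1 + 3·2 + 9·-2 + 15·1 + 15·2 + 10·1.

57 76 56 36 46
45 16 47 38 18
37 57 30 58 56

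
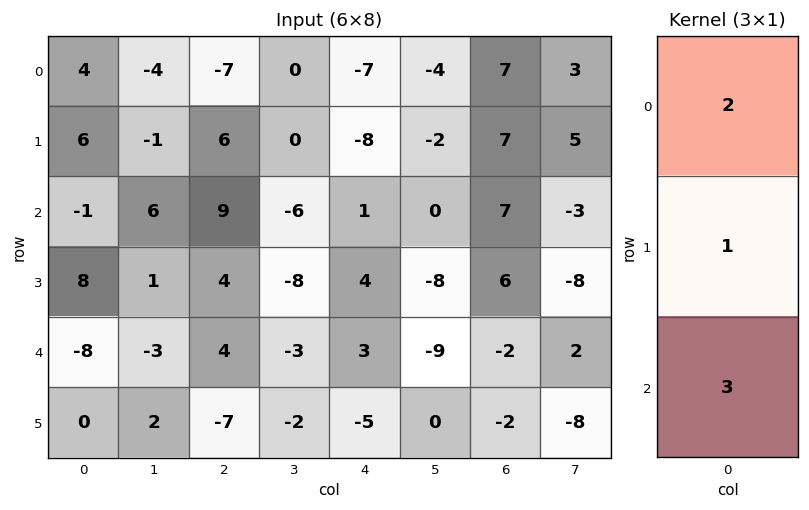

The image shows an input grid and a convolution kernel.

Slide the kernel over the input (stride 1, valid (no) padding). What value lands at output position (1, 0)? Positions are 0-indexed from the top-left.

35

The receptive field on the input at this output position is [6 / -1 / 8]. Elementwise product with the kernel and sum: 6·2 + -1·1 + 8·3.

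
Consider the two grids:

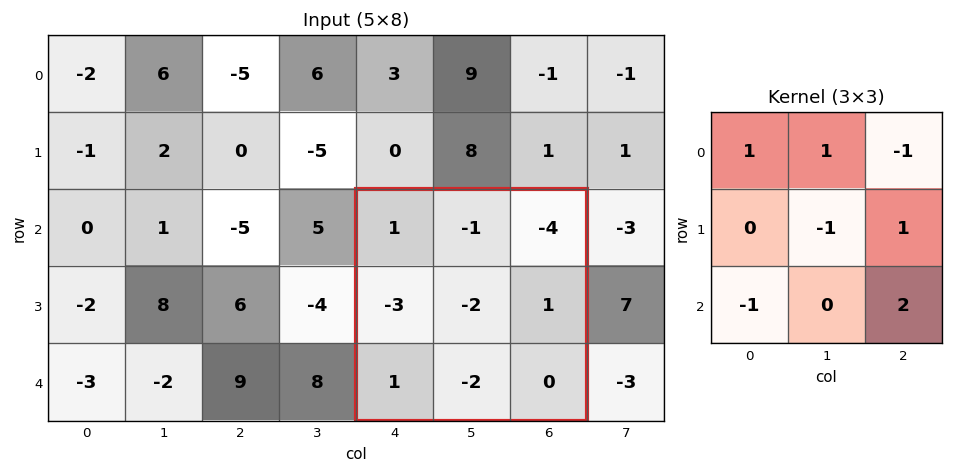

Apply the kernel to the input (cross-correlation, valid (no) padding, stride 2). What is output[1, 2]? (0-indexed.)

The receptive field on the input at this output position is [1 -1 -4 / -3 -2 1 / 1 -2 0]. Elementwise product with the kernel and sum: 1·1 + -1·1 + -4·-1 + -2·-1 + 1·1 + 1·-1 + 0·2.

6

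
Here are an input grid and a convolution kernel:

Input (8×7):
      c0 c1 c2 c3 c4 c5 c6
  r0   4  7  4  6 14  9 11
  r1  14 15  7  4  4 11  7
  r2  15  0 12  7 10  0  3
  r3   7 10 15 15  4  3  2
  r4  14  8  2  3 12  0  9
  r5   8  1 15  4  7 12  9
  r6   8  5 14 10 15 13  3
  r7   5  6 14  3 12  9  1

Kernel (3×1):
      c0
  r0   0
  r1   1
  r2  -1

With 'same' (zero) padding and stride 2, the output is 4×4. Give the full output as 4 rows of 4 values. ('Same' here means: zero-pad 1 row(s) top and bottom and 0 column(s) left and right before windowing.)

Output[0,0]: The receptive field on the zero-padded input at this output position is [0 / 4 / 14]. Elementwise product with the kernel and sum: 4·1 + 14·-1.
Output[0,1]: The receptive field on the zero-padded input at this output position is [0 / 4 / 7]. Elementwise product with the kernel and sum: 4·1 + 7·-1.

-10 -3 10 4
8 -3 6 1
6 -13 5 0
3 0 3 2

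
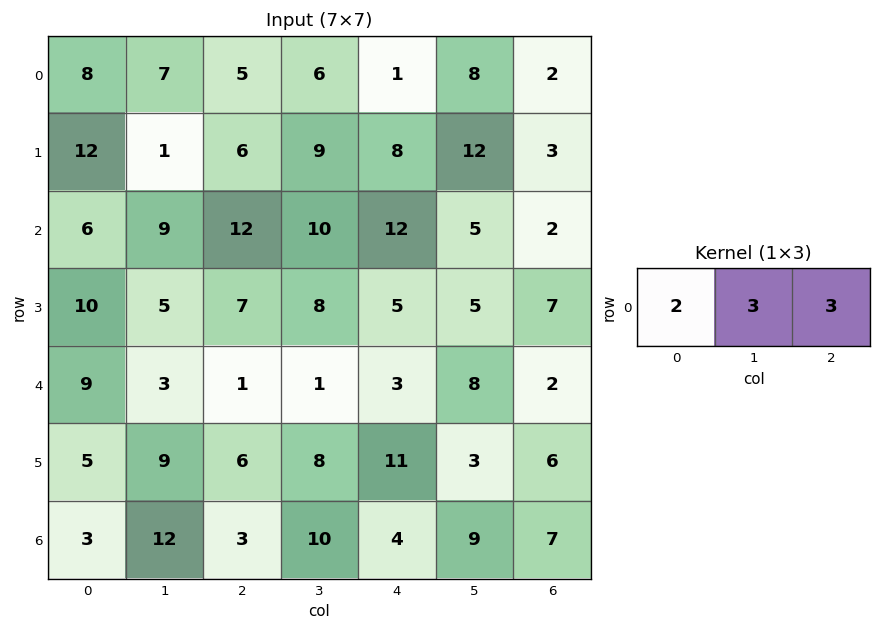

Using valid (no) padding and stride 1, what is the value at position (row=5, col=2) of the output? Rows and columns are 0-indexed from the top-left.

The receptive field on the input at this output position is [6 8 11]. Elementwise product with the kernel and sum: 6·2 + 8·3 + 11·3.

69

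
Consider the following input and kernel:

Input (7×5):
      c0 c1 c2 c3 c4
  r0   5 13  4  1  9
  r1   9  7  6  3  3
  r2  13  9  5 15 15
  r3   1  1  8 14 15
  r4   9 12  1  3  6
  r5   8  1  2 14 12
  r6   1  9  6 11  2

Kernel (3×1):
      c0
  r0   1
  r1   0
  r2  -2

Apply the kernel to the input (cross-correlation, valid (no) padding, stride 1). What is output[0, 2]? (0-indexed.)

-6

The receptive field on the input at this output position is [4 / 6 / 5]. Elementwise product with the kernel and sum: 4·1 + 5·-2.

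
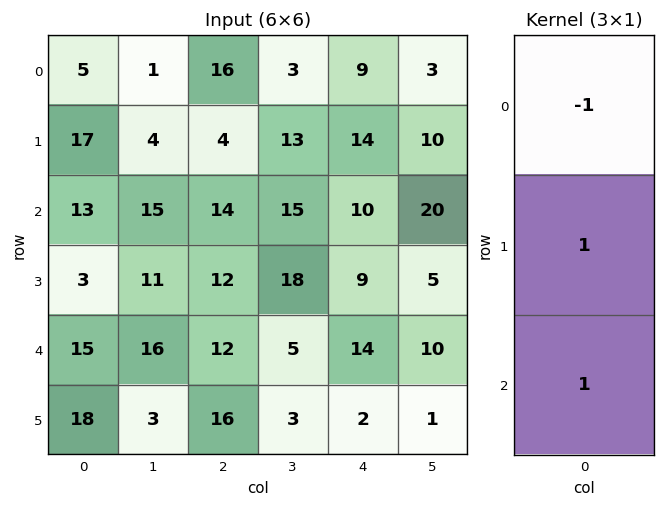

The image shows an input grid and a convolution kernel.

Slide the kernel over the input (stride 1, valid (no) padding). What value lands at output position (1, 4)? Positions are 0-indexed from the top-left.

The receptive field on the input at this output position is [14 / 10 / 9]. Elementwise product with the kernel and sum: 14·-1 + 10·1 + 9·1.

5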